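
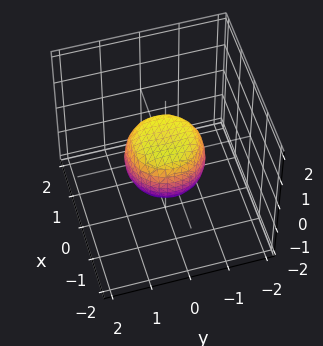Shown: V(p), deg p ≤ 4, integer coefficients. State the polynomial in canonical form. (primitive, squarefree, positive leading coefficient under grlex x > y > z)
2*x^4 + 4*x^2*y^2 + 2*y^4 - x^2 - y^2 + 2*z^2 - 1

First, degree: a generic line meets the surface in up to 4 points, so deg p = 4.
Then, symmetries: the surface is invariant under rotation about z: p = q(x² + y², z).
Then, observable constraints: a circular section at z = 0 has radius exactly 1; among the integer gridlines, it crosses the x-axis at x ∈ {-1, 1}; among the integer gridlines, it crosses the y-axis at y ∈ {-1, 1}.
Finally, together with the visible shape, these determine p as stated.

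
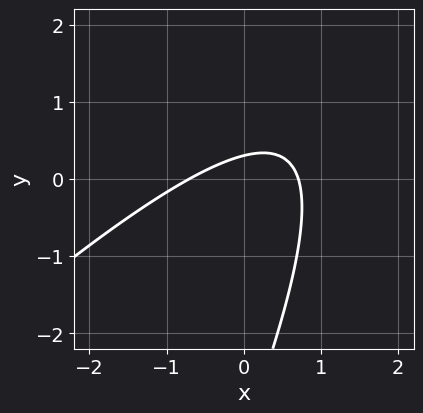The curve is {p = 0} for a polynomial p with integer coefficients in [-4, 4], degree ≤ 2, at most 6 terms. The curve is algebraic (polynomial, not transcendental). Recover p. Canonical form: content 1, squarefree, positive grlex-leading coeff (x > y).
2*x^2 - 3*x*y + y^2 + 3*y - 1

1. Degree: the shape is more complex than any degree-1 curve, so deg p = 2.
2. Solving for integer coefficients yields p as stated.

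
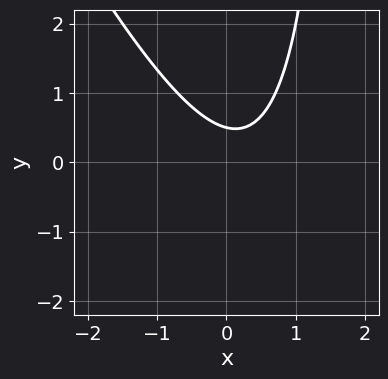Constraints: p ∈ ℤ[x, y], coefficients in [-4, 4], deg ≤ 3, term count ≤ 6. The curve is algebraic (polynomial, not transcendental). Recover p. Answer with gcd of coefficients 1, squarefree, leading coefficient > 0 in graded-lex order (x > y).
Degree: a generic line meets the curve in up to 2 points, so deg p = 2.
Reading off the gridlines: the curve avoids every integer x-axis point in the box.
Putting this together gives p.

2*x^2 + x*y - x - 2*y + 1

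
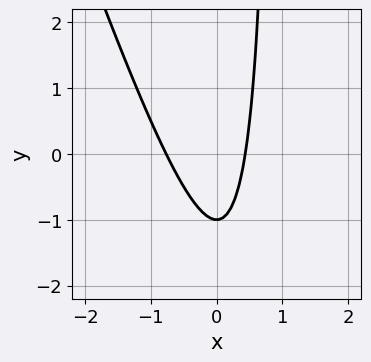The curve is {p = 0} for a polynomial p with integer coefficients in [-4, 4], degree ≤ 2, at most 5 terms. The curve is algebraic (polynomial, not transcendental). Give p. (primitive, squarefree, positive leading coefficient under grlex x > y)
3*x^2 + x*y + x - y - 1

First, the degree is 2 — the shape is more complex than any degree-1 curve.
Next, observable constraints: it crosses the y-axis at the gridline y = -1.
Finally, the integer polynomial consistent with all of this is the stated p.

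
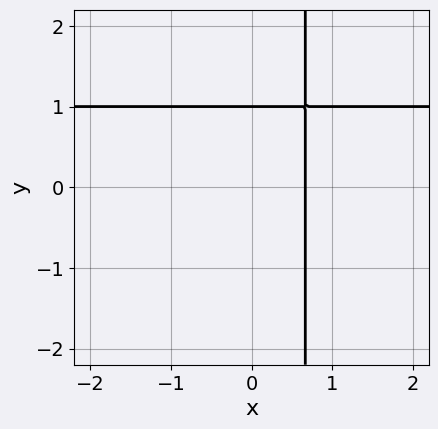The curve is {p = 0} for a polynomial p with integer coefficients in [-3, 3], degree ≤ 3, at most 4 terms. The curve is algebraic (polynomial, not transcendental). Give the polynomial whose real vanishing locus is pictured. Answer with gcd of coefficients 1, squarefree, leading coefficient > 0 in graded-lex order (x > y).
1. The degree is 2 — no degree-1 curve has this shape.
2. From the axis intercepts and sections: one y-axis crossing is at y = 1.
3. The integer polynomial consistent with all of this is the stated p.

3*x*y - 3*x - 2*y + 2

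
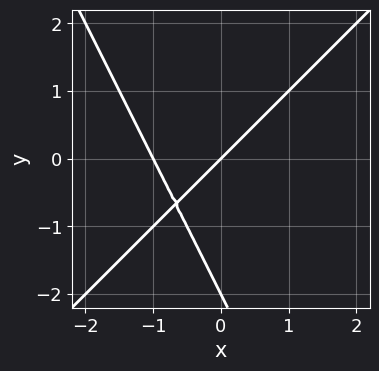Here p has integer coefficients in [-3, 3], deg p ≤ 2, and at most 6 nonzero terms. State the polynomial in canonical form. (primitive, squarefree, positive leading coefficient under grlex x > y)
1. The degree is 2 — a generic line meets the curve in up to 2 points.
2. From the visible intercepts: the y-axis gridline crossings are at y ∈ {-2, 0}; among the integer gridlines, it crosses the x-axis at x ∈ {-1, 0}.
3. These observations pin down the coefficients.

2*x^2 - x*y - y^2 + 2*x - 2*y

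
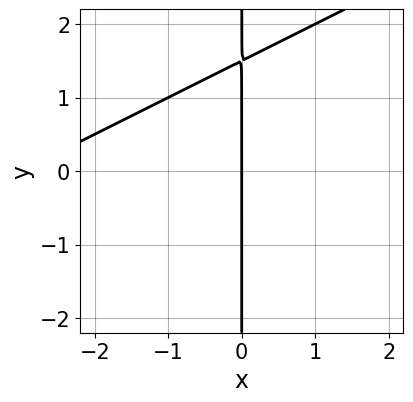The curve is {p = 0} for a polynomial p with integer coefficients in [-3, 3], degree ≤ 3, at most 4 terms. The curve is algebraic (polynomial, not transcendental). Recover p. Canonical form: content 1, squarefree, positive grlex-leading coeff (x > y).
x^2 - 2*x*y + 3*x

1. Degree: the shape is more complex than any degree-1 curve, so deg p = 2.
2. From the axis intercepts and sections: one x-axis crossing is at x = 0; the visible y-axis segment lies entirely on the curve.
3. The integer polynomial consistent with all of this is the stated p.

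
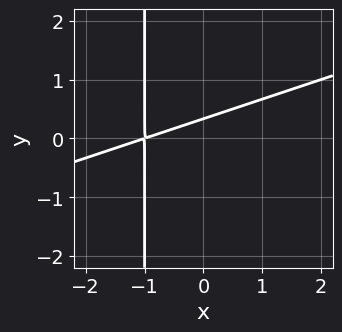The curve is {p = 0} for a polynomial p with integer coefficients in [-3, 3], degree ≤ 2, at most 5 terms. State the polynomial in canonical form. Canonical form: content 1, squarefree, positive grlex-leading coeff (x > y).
x^2 - 3*x*y + 2*x - 3*y + 1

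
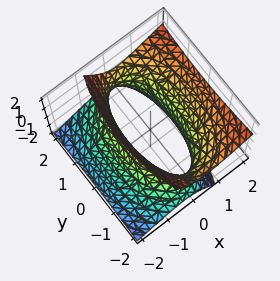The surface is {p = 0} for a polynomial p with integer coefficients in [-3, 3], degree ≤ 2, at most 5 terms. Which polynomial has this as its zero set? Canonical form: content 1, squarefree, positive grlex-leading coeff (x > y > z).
3*x^2 - 3*x*z + y^2 - 2*z^2 - 3

deg p = 2. The shape is more complex than any degree-1 surface.
Observable constraints: no z-intercept at any integer in the box; among the integer gridlines, it crosses the x-axis at x ∈ {-1, 1}.
Fitting integer coefficients to these (and the overall shape) gives p.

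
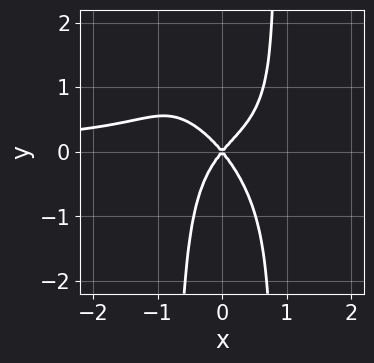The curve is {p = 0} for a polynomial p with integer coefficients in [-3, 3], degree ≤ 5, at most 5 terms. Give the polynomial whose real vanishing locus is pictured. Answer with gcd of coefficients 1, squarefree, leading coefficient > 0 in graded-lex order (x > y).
(a) The degree is 4 — the shape is more complex than any degree-3 curve.
(b) Reading off the gridlines: it crosses the x-axis at the gridline x = 0; one y-axis crossing is at y = 0.
(c) These observations pin down the coefficients.

3*x^3*y + 3*x^2*y^2 - 3*x^2*y + 3*x^2 - 2*y^2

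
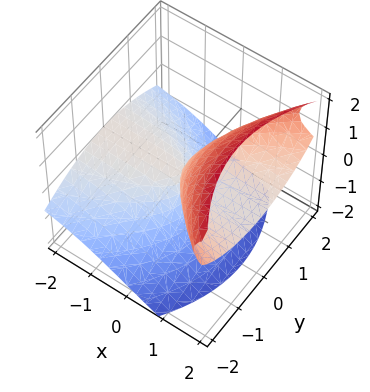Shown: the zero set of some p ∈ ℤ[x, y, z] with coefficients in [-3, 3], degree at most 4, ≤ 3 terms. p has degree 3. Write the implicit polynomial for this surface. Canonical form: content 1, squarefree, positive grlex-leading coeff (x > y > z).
(a) deg p = 3. The shape is more complex than any degree-2 surface.
(b) Checking where it meets the axes: it crosses the y-axis at the gridline y = 0; one z-axis crossing is at z = 0; the visible x-axis segment lies entirely on the surface.
(c) Fitting integer coefficients to these (and the overall shape) gives p.

z^3 - 3*x*z + y^2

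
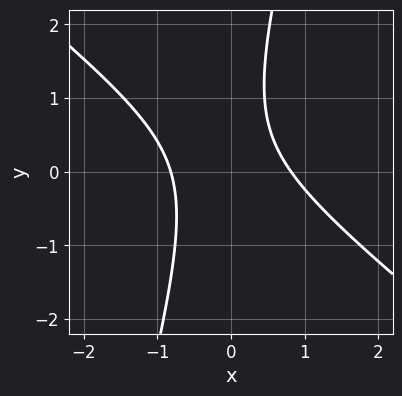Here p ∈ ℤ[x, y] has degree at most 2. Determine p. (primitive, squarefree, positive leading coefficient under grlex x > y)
3*x^2 + 3*x*y - y^2 + y - 2

(a) deg p = 2.
(b) Checking where it meets the axes: no y-intercept at any integer in the box.
(c) Matching integer coefficients to the picture gives p.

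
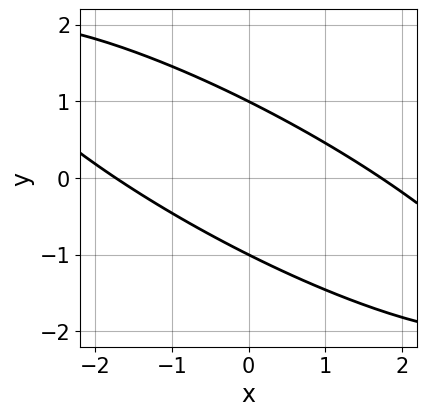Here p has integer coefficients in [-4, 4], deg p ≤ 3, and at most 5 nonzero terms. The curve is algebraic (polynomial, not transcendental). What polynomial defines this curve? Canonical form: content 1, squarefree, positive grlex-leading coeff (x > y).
x^2 + 3*x*y + 3*y^2 - 3

1. The degree is 2 — the shape is more complex than any degree-1 curve.
2. Checking where it meets the axes: the y-axis gridline crossings are at y ∈ {-1, 1}.
3. Matching integer coefficients to the picture gives p.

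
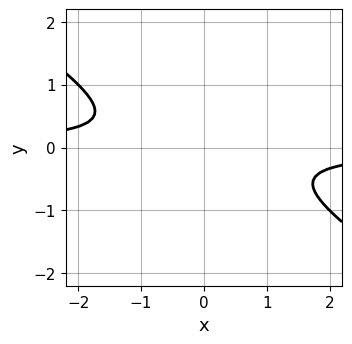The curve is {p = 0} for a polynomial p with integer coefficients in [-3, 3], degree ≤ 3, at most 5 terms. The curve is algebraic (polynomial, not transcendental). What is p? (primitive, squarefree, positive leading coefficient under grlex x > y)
1. Degree: a generic line meets the curve in up to 2 points, so deg p = 2.
2. Reading off the gridlines: no y-intercept at any integer in the box; no x-intercept at any integer in the box.
3. These observations pin down the coefficients.

2*x*y + 3*y^2 + 1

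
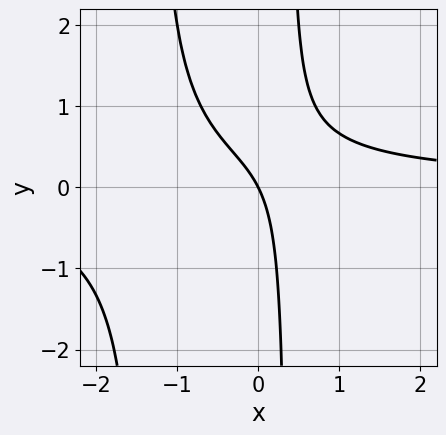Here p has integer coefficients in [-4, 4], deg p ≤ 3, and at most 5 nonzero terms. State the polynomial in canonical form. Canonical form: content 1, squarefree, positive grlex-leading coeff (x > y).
First, degree: the shape is more complex than any degree-2 curve, so deg p = 3.
Next, from the axis intercepts and sections: it meets the x-axis at x = 0 (among the integer gridlines); it crosses the y-axis at the gridline y = 0.
Finally, the integer polynomial consistent with all of this is the stated p.

2*x^2*y + 2*x*y - 2*x - y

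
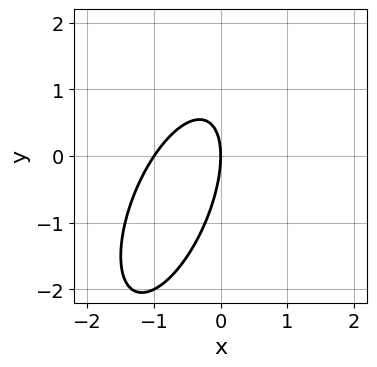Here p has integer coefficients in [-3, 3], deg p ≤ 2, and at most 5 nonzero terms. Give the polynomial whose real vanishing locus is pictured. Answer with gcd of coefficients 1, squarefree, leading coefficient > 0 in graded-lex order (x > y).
(a) deg p = 2.
(b) Against the integer gridlines: the x-axis gridline crossings are at x ∈ {-1, 0}; it meets the y-axis at y = 0 (among the integer gridlines).
(c) Matching integer coefficients to the picture gives p.

3*x^2 - 2*x*y + y^2 + 3*x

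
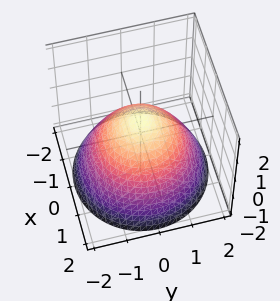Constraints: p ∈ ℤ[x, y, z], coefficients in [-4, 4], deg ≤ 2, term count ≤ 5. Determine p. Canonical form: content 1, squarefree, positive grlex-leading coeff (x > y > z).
2*x^2 + 2*y^2 + 3*z - 2

First, deg p = 2.
Next, by symmetry, the surface is invariant under rotation about z: p = q(x² + y², z).
Next, from the axis intercepts and sections: a circular section at z = -1 has radius between 1 and 2; the y-axis gridline crossings are at y ∈ {-1, 1}.
Finally, assembling these constraints gives the stated polynomial.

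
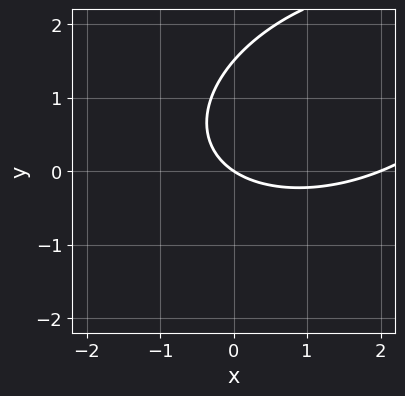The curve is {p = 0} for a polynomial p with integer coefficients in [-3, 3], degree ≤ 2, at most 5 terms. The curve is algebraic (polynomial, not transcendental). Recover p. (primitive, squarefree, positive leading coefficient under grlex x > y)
The degree is 2 — the shape is more complex than any degree-1 curve.
Against the integer gridlines: one y-axis crossing is at y = 0; the x-axis gridline crossings are at x ∈ {0, 2}.
These observations pin down the coefficients.

x^2 - x*y + 2*y^2 - 2*x - 3*y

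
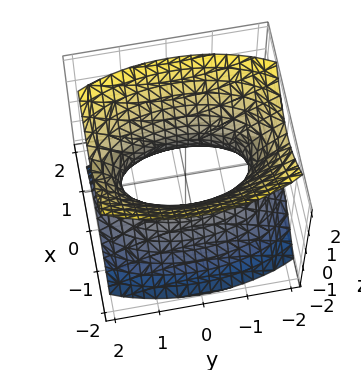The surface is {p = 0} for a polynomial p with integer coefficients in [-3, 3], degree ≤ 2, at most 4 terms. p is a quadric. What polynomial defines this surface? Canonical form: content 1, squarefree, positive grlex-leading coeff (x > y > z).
3*x^2 + y^2 - 2*z^2 - 2

(a) The degree is 2 — one connected sheet with a waist; a quadric.
(b) Symmetries: the y ↦ −y reflection is a symmetry, so y appears only in even powers; the x ↦ −x reflection is a symmetry, so x appears only in even powers; mirror symmetry z ↦ −z ⇒ only even powers of z.
(c) From the visible intercepts: no z-intercept at any integer in the box.
(d) These observations pin down the coefficients.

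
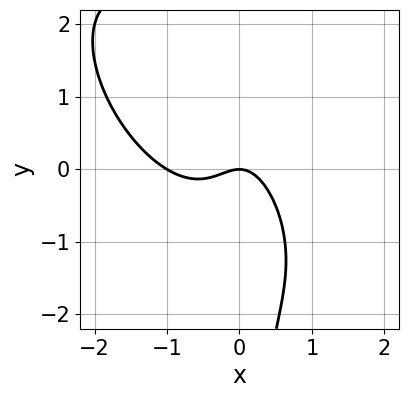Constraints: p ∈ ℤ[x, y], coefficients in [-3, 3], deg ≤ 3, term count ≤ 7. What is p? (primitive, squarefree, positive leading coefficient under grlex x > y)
First, deg p = 3. No degree-2 curve has this shape.
Next, from the visible intercepts: one y-axis crossing is at y = 0; the x-axis gridline crossings are at x ∈ {-1, 0}.
Finally, putting this together gives p.

3*x^3 + 3*x^2*y + 2*x*y^2 + 3*x^2 + 2*y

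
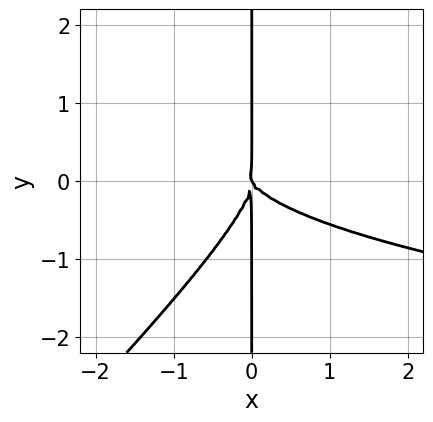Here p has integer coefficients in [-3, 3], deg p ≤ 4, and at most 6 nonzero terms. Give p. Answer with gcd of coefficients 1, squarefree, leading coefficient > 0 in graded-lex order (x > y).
(a) deg p = 4. The shape is more complex than any degree-3 curve.
(b) From the axis intercepts and sections: one x-axis crossing is at x = 0; the visible y-axis segment lies entirely on the curve.
(c) Together with the visible shape, these determine p as stated.

3*x^2*y^2 - 3*x*y^3 - 2*x^3 - x^2*y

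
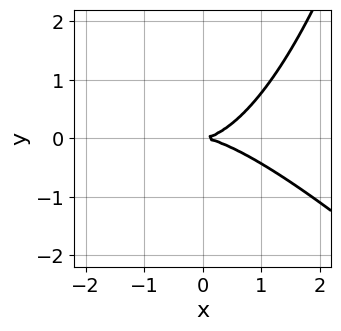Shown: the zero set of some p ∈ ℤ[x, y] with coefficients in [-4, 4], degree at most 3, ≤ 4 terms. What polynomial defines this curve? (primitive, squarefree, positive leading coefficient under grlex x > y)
x^3 + x^2*y - 3*y^2

The degree is 3 — the shape is more complex than any degree-2 curve.
Reading off the gridlines: it crosses the x-axis at the gridline x = 0; one y-axis crossing is at y = 0.
Assembling these constraints gives the stated polynomial.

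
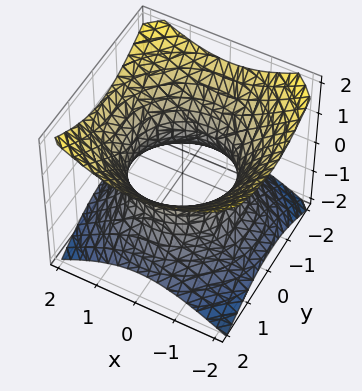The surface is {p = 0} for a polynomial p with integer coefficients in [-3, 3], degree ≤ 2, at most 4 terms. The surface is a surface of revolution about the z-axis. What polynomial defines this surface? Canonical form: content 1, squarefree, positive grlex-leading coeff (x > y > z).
2*x^2 + 2*y^2 - 3*z^2 - 3

Degree: a generic line meets the surface in up to 2 points, so deg p = 2.
Symmetries: rotational symmetry about the z-axis ⇒ p depends on x, y only through x² + y².
Reading off the gridlines: no z-intercept at any integer in the box; a circular section at z = 0 has radius between 1 and 2.
These observations pin down the coefficients.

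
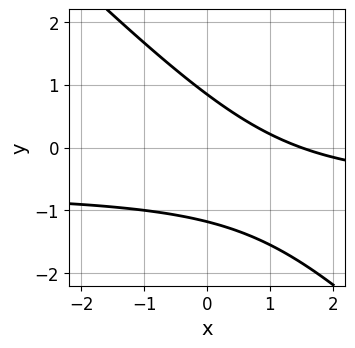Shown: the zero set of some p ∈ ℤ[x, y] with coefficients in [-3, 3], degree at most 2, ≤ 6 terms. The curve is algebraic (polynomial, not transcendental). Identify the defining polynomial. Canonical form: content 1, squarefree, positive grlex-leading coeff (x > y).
First, degree: a generic line meets the curve in up to 2 points, so deg p = 2.
Finally, matching integer coefficients to the picture gives p.

3*x*y + 3*y^2 + 2*x + y - 3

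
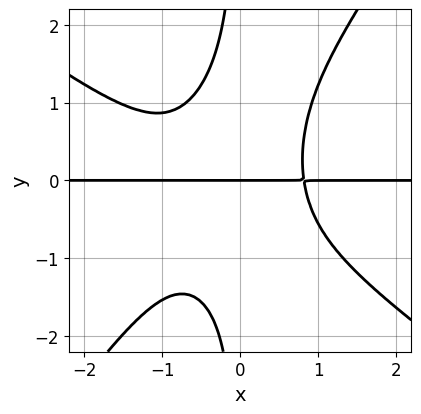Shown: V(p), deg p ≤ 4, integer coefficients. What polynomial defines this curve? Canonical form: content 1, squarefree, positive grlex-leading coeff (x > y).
3*x^3*y + 2*x^2*y^2 - 3*x*y^3 + 2*x^2*y - 3*y

(a) The degree is 4 — a generic line meets the curve in up to 4 points.
(b) From the axis intercepts and sections: it crosses the y-axis at the gridline y = 0; the visible x-axis segment lies entirely on the curve.
(c) These observations pin down the coefficients.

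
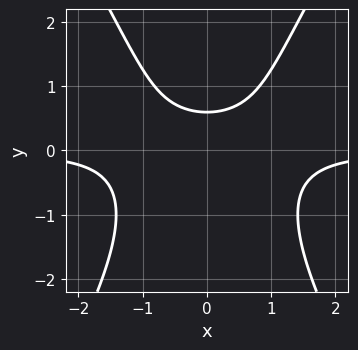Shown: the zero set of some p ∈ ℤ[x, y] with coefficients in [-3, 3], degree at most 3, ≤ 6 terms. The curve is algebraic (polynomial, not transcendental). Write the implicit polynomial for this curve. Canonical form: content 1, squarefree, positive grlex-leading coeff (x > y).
3*x^2*y - y^3 - 3*y + 2

The degree is 3 — a generic line meets the curve in up to 3 points.
Symmetries: the x ↦ −x reflection is a symmetry, so x appears only in even powers.
Against the integer gridlines: no x-intercept at any integer in the box.
Solving for integer coefficients yields p as stated.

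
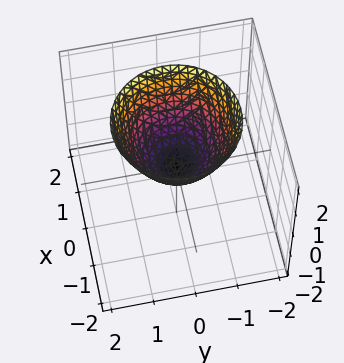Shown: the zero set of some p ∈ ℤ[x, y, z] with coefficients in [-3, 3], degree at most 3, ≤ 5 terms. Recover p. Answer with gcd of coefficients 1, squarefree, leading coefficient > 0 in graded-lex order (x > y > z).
x^2 + y^2 - z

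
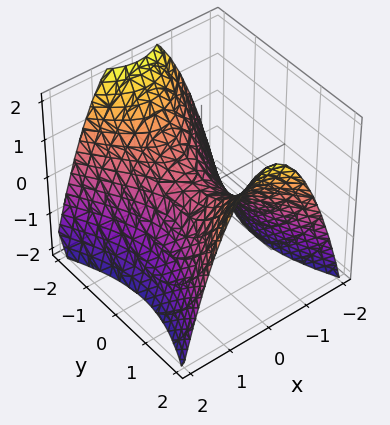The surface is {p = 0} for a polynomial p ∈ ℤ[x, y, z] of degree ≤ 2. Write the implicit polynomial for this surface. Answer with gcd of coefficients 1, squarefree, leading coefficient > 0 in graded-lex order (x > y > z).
2*x^2 - y^2 + 2*z

First, degree: a saddle surface; a quadric, so deg p = 2.
Then, symmetries: it's symmetric under y → −y, forcing even powers of y; it's symmetric under x → −x, forcing even powers of x.
Then, checking where it meets the axes: it meets the z-axis at z = 0 (among the integer gridlines); it crosses the y-axis at the gridline y = 0.
Finally, fitting integer coefficients to these (and the overall shape) gives p.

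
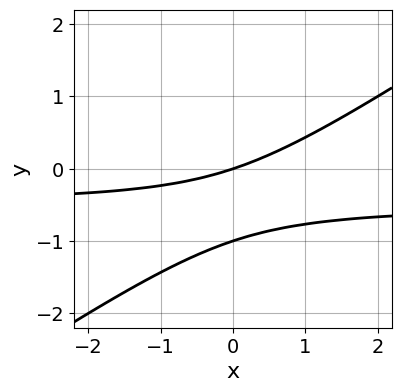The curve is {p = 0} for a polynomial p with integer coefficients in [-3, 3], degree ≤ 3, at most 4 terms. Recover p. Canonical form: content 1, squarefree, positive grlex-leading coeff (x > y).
2*x*y - 3*y^2 + x - 3*y

First, deg p = 2.
Then, against the integer gridlines: the y-axis gridline crossings are at y ∈ {-1, 0}; one x-axis crossing is at x = 0.
Finally, fitting integer coefficients to these (and the overall shape) gives p.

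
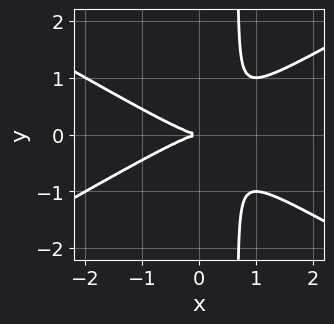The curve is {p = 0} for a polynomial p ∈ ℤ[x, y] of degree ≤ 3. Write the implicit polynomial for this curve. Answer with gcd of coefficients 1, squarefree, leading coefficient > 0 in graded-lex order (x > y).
The degree is 3 — no degree-2 curve has this shape.
Symmetries: the y ↦ −y reflection is a symmetry, so y appears only in even powers.
Checking where it meets the axes: it crosses the y-axis at the gridline y = 0; it crosses the x-axis at the gridline x = 0.
Assembling these constraints gives the stated polynomial.

x^3 - 3*x*y^2 + 2*y^2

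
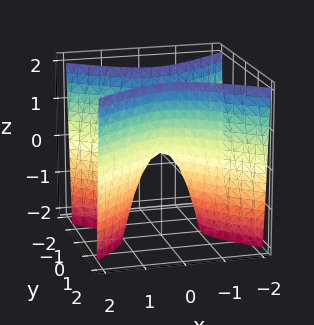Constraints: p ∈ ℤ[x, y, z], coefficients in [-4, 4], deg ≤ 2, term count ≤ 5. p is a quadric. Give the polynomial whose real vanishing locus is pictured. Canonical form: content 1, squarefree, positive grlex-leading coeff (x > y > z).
First, degree: a saddle surface; a quadric, so deg p = 2.
Next, symmetries: mirror symmetry x ↦ −x ⇒ only even powers of x; it's symmetric under y → −y, forcing even powers of y.
Next, observable constraints: one z-axis crossing is at z = 0; one y-axis crossing is at y = 0; one x-axis crossing is at x = 0.
Finally, together with the visible shape, these determine p as stated.

2*x^2 - 3*y^2 + z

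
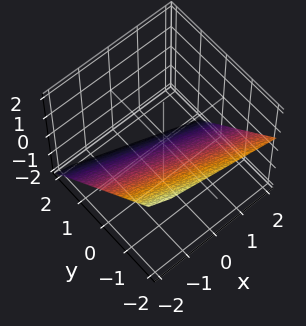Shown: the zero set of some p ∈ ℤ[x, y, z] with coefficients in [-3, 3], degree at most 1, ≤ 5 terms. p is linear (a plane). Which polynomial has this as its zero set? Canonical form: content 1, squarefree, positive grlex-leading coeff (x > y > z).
1. deg p = 1. Every cross-section is a straight line — this is a plane.
2. Against the integer gridlines: it crosses the x-axis at the gridline x = -2.
3. Matching integer coefficients to the picture gives p.

x + 3*y + 3*z + 2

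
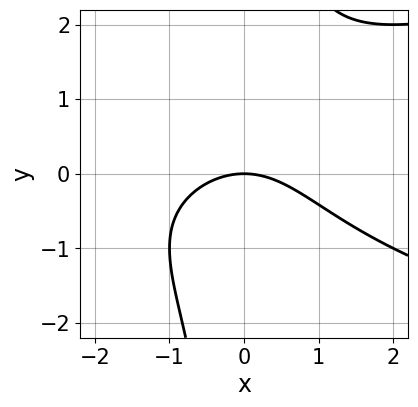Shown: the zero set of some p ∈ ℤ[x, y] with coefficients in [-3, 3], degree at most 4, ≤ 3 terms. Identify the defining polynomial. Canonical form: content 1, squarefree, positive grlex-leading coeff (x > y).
x*y^2 - x^2 - 2*y

deg p = 3.
From the axis intercepts and sections: it crosses the x-axis at the gridline x = 0; it meets the y-axis at y = 0 (among the integer gridlines).
The integer polynomial consistent with all of this is the stated p.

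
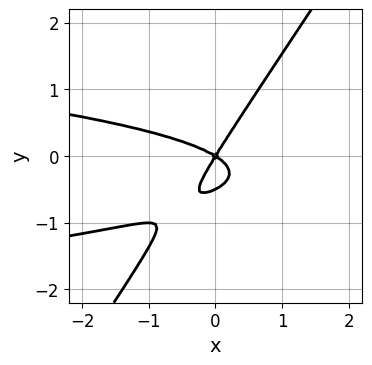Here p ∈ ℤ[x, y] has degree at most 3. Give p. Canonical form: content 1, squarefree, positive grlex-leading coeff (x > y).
(a) Degree: a generic line meets the curve in up to 3 points, so deg p = 3.
(b) Observable constraints: it crosses the y-axis at the gridline y = 0; one x-axis crossing is at x = 0.
(c) These observations pin down the coefficients.

3*x*y^2 - 2*y^3 + x^2 + x*y - y^2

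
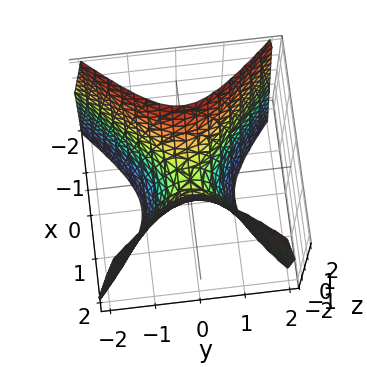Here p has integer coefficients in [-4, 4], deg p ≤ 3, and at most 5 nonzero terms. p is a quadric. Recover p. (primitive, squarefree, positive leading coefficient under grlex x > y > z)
2*x^2 - 2*y^2 - z

(a) Degree: a saddle surface; a quadric, so deg p = 2.
(b) Symmetries: the x ↦ −x reflection is a symmetry, so x appears only in even powers; it's symmetric under y → −y, forcing even powers of y.
(c) Reading off the gridlines: one x-axis crossing is at x = 0; it crosses the y-axis at the gridline y = 0; one z-axis crossing is at z = 0.
(d) Solving for integer coefficients yields p as stated.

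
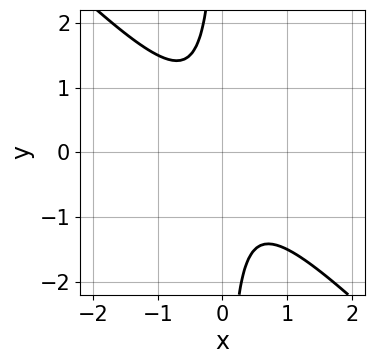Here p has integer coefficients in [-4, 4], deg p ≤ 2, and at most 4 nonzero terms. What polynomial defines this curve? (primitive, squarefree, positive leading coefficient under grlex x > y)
Degree: a generic line meets the curve in up to 2 points, so deg p = 2.
Against the integer gridlines: it misses every integer gridline on the x-axis; no y-intercept at any integer in the box.
Assembling these constraints gives the stated polynomial.

2*x^2 + 2*x*y + 1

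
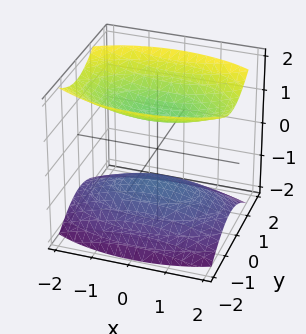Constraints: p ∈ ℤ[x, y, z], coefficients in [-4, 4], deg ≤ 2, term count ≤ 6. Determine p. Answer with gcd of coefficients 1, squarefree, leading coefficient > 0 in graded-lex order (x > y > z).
I count 2 distinct pieces. They look like related sheets of one shape, so recover p as a whole.
deg p = 2. Two sheets facing apart; a quadric.
Symmetries: it's symmetric under y → −y, forcing even powers of y; the z ↦ −z reflection is a symmetry, so z appears only in even powers; the x ↦ −x reflection is a symmetry, so x appears only in even powers.
Reading off the gridlines: among the integer gridlines, it crosses the z-axis at z ∈ {-1, 1}; the surface avoids every integer y-axis point in the box; the surface avoids every integer x-axis point in the box.
Together with the visible shape, these determine p as stated.

x^2 + 3*y^2 - 3*z^2 + 3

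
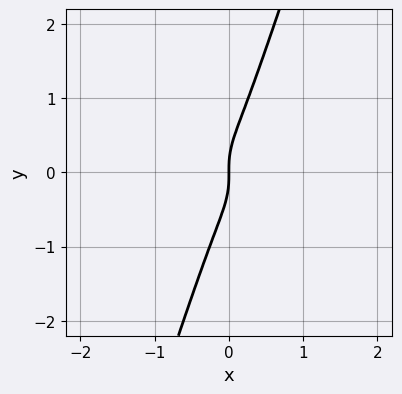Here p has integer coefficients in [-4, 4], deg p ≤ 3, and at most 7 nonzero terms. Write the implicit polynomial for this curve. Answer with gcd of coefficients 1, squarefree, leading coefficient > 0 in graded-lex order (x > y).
The degree is 3 — the shape is more complex than any degree-2 curve.
Checking where it meets the axes: it crosses the x-axis at the gridline x = 0; it meets the y-axis at y = 0 (among the integer gridlines).
These observations pin down the coefficients.

x^3 + 3*x^2*y + 2*x*y^2 - y^3 + x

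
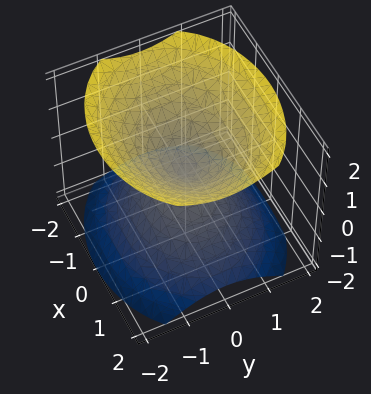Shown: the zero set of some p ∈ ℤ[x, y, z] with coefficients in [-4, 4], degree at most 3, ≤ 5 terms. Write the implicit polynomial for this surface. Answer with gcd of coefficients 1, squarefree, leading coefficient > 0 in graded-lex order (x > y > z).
2*x^2 + 3*y^2 - 3*z^2

I count 2 distinct pieces. Treating them together as one polynomial.
Degree: a double cone through the origin; a quadric, so deg p = 2.
Symmetries: it's symmetric under y → −y, forcing even powers of y; the z ↦ −z reflection is a symmetry, so z appears only in even powers; mirror symmetry x ↦ −x ⇒ only even powers of x.
From the visible intercepts: one z-axis crossing is at z = 0; it meets the x-axis at x = 0 (among the integer gridlines); it meets the y-axis at y = 0 (among the integer gridlines).
Fitting integer coefficients to these (and the overall shape) gives p.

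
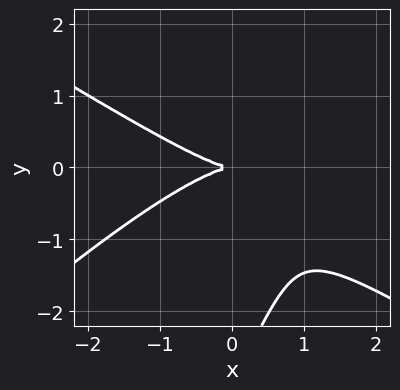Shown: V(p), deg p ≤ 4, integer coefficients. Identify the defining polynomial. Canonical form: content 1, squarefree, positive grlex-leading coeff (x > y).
x^3 - 2*x*y^2 + y^3 + 3*y^2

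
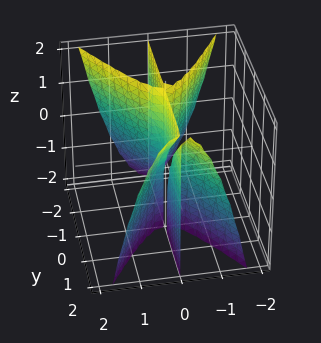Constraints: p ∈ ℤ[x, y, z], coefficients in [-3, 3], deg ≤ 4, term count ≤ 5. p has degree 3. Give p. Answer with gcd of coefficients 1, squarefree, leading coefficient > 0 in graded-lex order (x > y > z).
First, the picture has 3 separate pieces. Treating them together as one polynomial.
Then, deg p = 3. The shape is more complex than any degree-2 surface.
Next, from the axis intercepts and sections: it meets the x-axis at x = 0 (among the integer gridlines); the visible y-axis segment lies entirely on the surface; the visible z-axis segment lies entirely on the surface.
Finally, together with the visible shape, these determine p as stated.

3*x^3 - x*y^2 + x*y*z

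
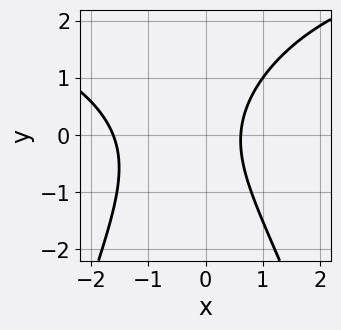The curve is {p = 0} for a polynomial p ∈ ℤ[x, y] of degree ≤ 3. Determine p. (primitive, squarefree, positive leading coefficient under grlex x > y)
1. deg p = 3. No degree-2 curve has this shape.
2. Against the integer gridlines: the curve avoids every integer y-axis point in the box.
3. The integer polynomial consistent with all of this is the stated p.

x^2*y - 3*x^2 + 2*y^2 - 3*x + 3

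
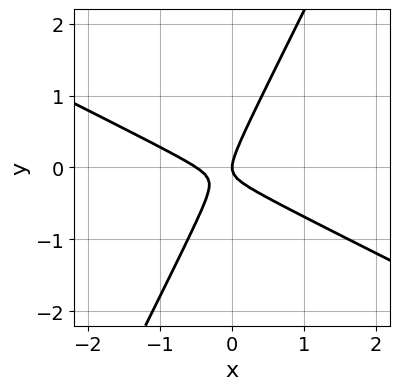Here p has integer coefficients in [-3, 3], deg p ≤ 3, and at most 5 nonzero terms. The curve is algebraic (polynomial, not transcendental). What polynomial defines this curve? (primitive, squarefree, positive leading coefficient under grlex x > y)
deg p = 2.
Against the integer gridlines: it crosses the x-axis at the gridline x = 0; it crosses the y-axis at the gridline y = 0.
Matching integer coefficients to the picture gives p.

2*x^2 + 3*x*y - 2*y^2 + x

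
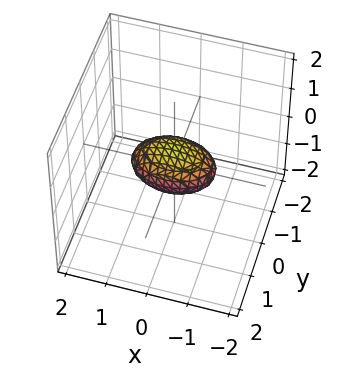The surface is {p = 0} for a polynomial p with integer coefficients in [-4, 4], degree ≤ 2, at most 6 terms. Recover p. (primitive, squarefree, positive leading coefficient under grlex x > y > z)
x^2 + 2*y^2 + 3*z^2 - 1

deg p = 2.
Symmetries: mirror symmetry y ↦ −y ⇒ only even powers of y; mirror symmetry z ↦ −z ⇒ only even powers of z; the x ↦ −x reflection is a symmetry, so x appears only in even powers.
Checking where it meets the axes: the x-axis gridline crossings are at x ∈ {-1, 1}.
The integer polynomial consistent with all of this is the stated p.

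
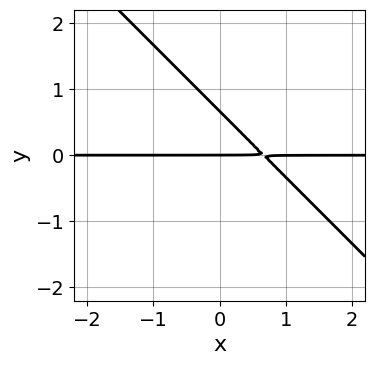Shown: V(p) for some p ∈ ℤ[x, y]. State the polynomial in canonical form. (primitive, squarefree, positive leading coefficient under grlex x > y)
The degree is 2 — no degree-1 curve has this shape.
Checking where it meets the axes: the visible x-axis segment lies entirely on the curve; it meets the y-axis at y = 0 (among the integer gridlines).
The integer polynomial consistent with all of this is the stated p.

3*x*y + 3*y^2 - 2*y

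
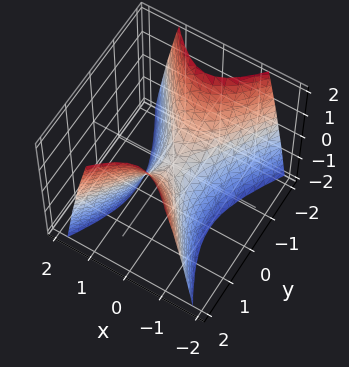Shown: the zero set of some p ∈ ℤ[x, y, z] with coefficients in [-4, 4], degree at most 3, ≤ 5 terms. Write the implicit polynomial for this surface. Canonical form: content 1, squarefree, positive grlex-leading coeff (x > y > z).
(a) Degree: a saddle surface; a quadric, so deg p = 2.
(b) Symmetries: the y ↦ −y reflection is a symmetry, so y appears only in even powers; it's symmetric under x → −x, forcing even powers of x.
(c) Observable constraints: it meets the x-axis at x = 0 (among the integer gridlines); it meets the z-axis at z = 0 (among the integer gridlines); it meets the y-axis at y = 0 (among the integer gridlines).
(d) Together with the visible shape, these determine p as stated.

2*x^2 - y^2 + z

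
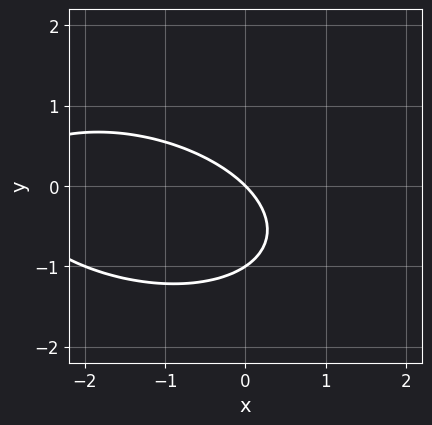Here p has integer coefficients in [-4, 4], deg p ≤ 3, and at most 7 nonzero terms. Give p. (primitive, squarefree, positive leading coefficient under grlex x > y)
x^2 + x*y + 3*y^2 + 3*x + 3*y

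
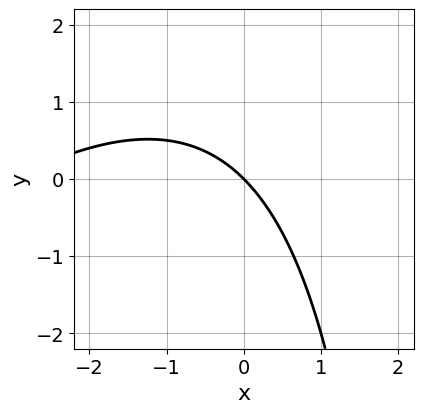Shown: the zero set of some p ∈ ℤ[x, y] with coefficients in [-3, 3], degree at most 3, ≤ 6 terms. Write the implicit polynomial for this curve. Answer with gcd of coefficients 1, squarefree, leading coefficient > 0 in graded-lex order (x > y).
x^2 - x*y + 3*x + 3*y

First, degree: a generic line meets the curve in up to 2 points, so deg p = 2.
Next, observable constraints: one x-axis crossing is at x = 0; it meets the y-axis at y = 0 (among the integer gridlines).
Finally, assembling these constraints gives the stated polynomial.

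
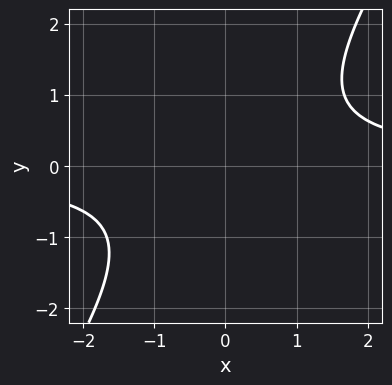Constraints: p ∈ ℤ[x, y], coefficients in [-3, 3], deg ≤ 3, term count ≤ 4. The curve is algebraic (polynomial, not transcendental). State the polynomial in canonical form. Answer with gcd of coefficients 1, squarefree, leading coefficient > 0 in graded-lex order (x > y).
The degree is 2 — no degree-1 curve has this shape.
Against the integer gridlines: the curve avoids every integer y-axis point in the box; it misses every integer gridline on the x-axis.
Together with the visible shape, these determine p as stated.

3*x*y - 2*y^2 - 3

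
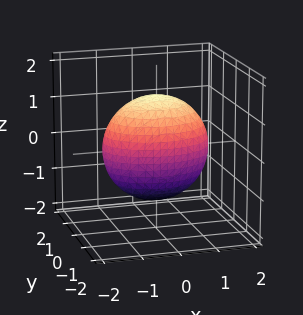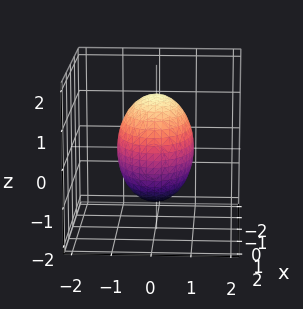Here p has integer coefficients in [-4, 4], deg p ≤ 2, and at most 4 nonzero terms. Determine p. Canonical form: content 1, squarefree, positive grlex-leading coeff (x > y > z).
deg p = 2.
Symmetries: mirror symmetry x ↦ −x ⇒ only even powers of x; it's symmetric under y → −y, forcing even powers of y; it's symmetric under z → −z, forcing even powers of z.
From the visible intercepts: the y-axis gridline crossings are at y ∈ {-1, 1}.
The integer polynomial consistent with all of this is the stated p.

x^2 + 2*y^2 + z^2 - 2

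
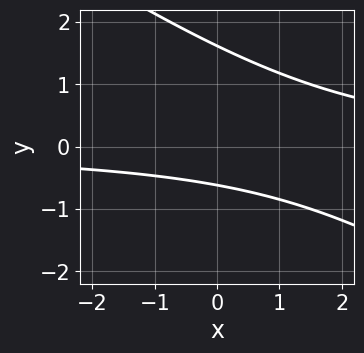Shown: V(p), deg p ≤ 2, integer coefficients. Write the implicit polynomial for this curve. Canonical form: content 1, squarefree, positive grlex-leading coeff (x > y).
2*x*y + 3*y^2 - 3*y - 3

1. deg p = 2. No degree-1 curve has this shape.
2. Observable constraints: the curve avoids every integer x-axis point in the box.
3. Fitting integer coefficients to these (and the overall shape) gives p.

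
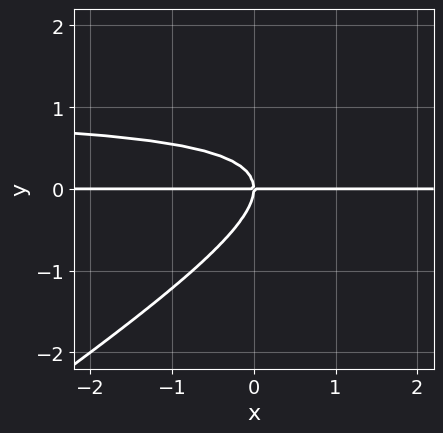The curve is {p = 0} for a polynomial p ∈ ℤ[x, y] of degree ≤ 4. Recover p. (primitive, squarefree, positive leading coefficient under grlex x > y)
First, degree: no degree-2 curve has this shape, so deg p = 3.
Next, from the axis intercepts and sections: every point of the x-axis in the box is on the curve; it crosses the y-axis at the gridline y = 0.
Finally, fitting integer coefficients to these (and the overall shape) gives p.

2*x*y^2 - 3*y^3 - 2*x*y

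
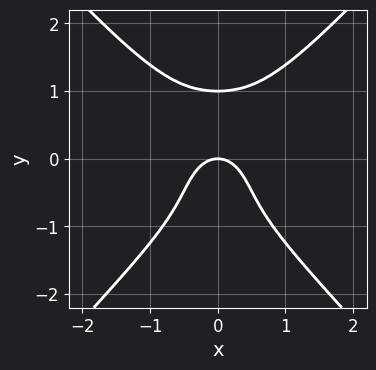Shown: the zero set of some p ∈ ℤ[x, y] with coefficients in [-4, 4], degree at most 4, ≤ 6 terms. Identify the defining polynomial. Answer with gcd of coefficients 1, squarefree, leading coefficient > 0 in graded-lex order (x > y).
3*x^4 - 2*y^4 - x^2*y + 3*x^2 + 2*y

deg p = 4.
Symmetries: it's symmetric under x → −x, forcing even powers of x.
From the axis intercepts and sections: the y-axis gridline crossings are at y ∈ {0, 1}; it meets the x-axis at x = 0 (among the integer gridlines).
Putting this together gives p.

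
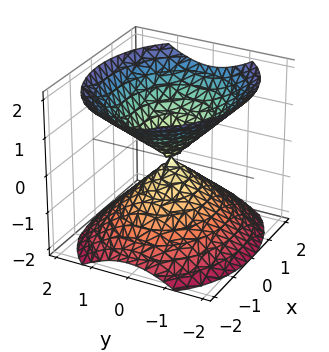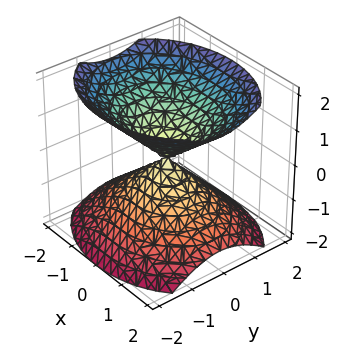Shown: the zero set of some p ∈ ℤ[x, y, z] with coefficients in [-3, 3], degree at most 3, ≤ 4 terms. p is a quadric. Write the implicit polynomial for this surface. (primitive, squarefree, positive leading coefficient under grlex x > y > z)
2*x^2 + 3*y^2 - 3*z^2

I count 2 distinct pieces. Treating them together as one polynomial.
Degree: two nappes meeting at a single point; a quadric, so deg p = 2.
Symmetries: it's symmetric under z → −z, forcing even powers of z; mirror symmetry y ↦ −y ⇒ only even powers of y; the x ↦ −x reflection is a symmetry, so x appears only in even powers.
Observable constraints: it meets the x-axis at x = 0 (among the integer gridlines); one z-axis crossing is at z = 0; one y-axis crossing is at y = 0.
Together with the visible shape, these determine p as stated.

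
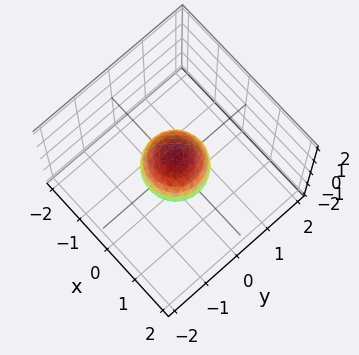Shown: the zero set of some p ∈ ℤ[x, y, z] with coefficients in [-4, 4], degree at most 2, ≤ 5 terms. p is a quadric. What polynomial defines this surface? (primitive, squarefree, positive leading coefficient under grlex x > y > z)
3*x^2 + 3*y^2 + 2*z^2 - 2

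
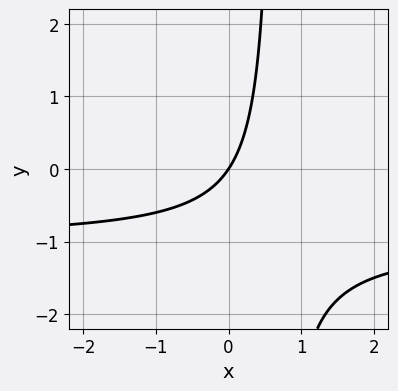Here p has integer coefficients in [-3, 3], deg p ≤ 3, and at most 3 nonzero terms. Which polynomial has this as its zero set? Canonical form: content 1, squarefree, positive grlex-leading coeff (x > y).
3*x*y + 3*x - 2*y

deg p = 2.
From the axis intercepts and sections: it meets the x-axis at x = 0 (among the integer gridlines); it meets the y-axis at y = 0 (among the integer gridlines).
Fitting integer coefficients to these (and the overall shape) gives p.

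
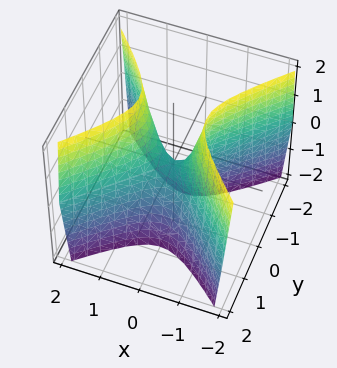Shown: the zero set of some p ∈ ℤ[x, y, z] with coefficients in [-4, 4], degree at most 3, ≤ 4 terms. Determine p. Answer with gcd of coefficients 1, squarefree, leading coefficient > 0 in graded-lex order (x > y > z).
(a) Degree: a saddle surface; a quadric, so deg p = 2.
(b) Symmetries: it's symmetric under x → −x, forcing even powers of x; mirror symmetry y ↦ −y ⇒ only even powers of y.
(c) From the axis intercepts and sections: it crosses the y-axis at the gridline y = 0; one z-axis crossing is at z = 0; it meets the x-axis at x = 0 (among the integer gridlines).
(d) These observations pin down the coefficients.

3*x^2 - 3*y^2 - z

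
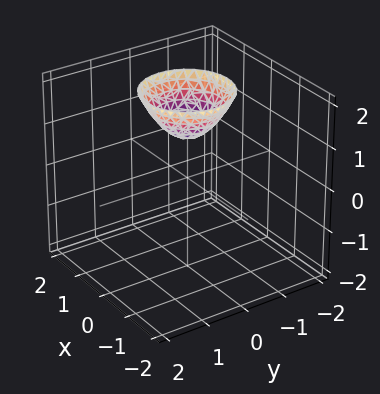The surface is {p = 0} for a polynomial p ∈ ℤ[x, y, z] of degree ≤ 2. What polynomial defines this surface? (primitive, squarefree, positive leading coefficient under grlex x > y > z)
x^2 + y^2 - z + 1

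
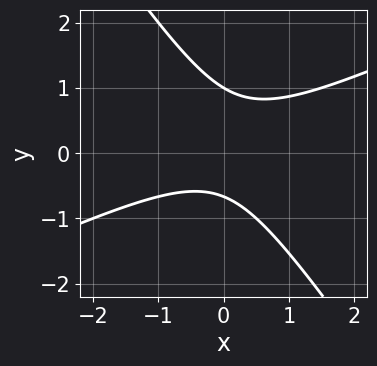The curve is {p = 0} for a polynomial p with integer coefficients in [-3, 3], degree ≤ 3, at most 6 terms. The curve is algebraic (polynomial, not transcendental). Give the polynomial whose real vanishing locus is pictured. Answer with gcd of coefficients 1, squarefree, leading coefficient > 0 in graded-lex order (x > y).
Degree: a generic line meets the curve in up to 2 points, so deg p = 2.
Checking where it meets the axes: no x-intercept at any integer in the box; it crosses the y-axis at the gridline y = 1.
Solving for integer coefficients yields p as stated.

2*x^2 - 3*x*y - 3*y^2 + y + 2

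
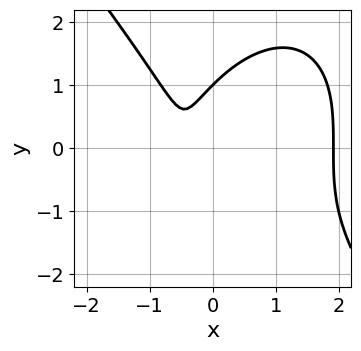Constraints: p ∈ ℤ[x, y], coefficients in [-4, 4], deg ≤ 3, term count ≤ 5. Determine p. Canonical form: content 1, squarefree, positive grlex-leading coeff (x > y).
2*x^3 + y^3 - 2*x^2 - 3*x - 1

(a) Degree: no degree-2 curve has this shape, so deg p = 3.
(b) Against the integer gridlines: one y-axis crossing is at y = 1.
(c) Together with the visible shape, these determine p as stated.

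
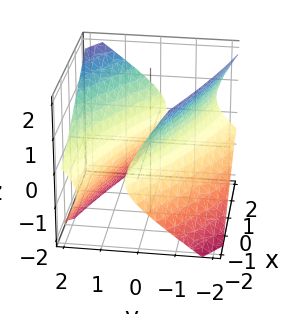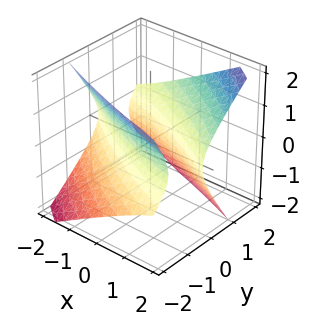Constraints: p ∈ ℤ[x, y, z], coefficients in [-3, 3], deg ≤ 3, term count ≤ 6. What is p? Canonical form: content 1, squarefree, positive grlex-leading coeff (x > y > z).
x^2 + 3*x*y + 3*y^2 - 2*y*z - 3*z^2 - 3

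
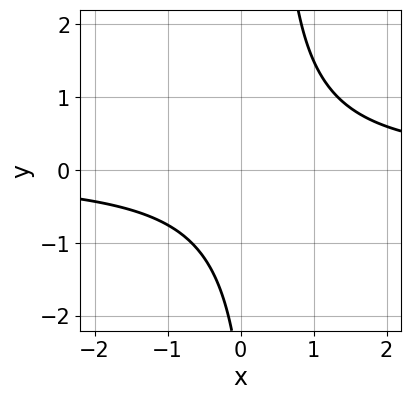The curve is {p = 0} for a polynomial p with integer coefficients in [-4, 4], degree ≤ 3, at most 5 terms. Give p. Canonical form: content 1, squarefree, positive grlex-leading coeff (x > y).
3*x*y - y - 3

First, the degree is 2 — no degree-1 curve has this shape.
Then, from the visible intercepts: no y-intercept at any integer in the box; it misses every integer gridline on the x-axis.
Finally, matching integer coefficients to the picture gives p.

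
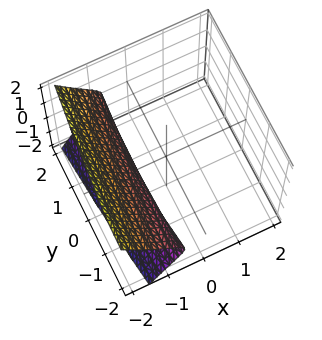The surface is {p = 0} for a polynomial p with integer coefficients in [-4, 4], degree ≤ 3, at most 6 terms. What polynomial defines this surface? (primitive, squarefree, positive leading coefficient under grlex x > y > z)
(a) The degree is 3 — the shape is more complex than any degree-2 surface.
(b) From the axis intercepts and sections: no y-intercept at any integer in the box; no z-intercept at any integer in the box.
(c) Putting this together gives p.

2*x^3 - x*z - y*z + 3*z^2 + 1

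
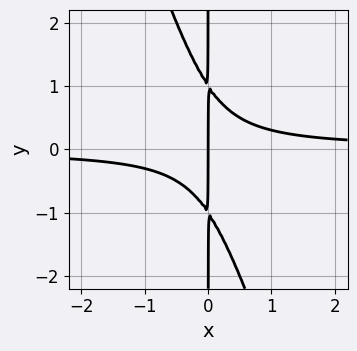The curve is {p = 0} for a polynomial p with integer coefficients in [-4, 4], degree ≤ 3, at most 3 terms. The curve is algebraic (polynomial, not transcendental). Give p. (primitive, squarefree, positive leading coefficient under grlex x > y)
First, deg p = 3. The shape is more complex than any degree-2 curve.
Next, against the integer gridlines: it crosses the x-axis at the gridline x = 0; every point of the y-axis in the box is on the curve.
Finally, putting this together gives p.

3*x^2*y + x*y^2 - x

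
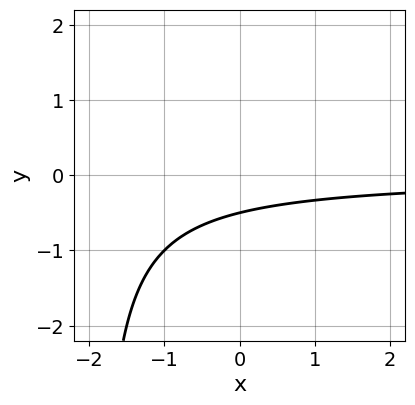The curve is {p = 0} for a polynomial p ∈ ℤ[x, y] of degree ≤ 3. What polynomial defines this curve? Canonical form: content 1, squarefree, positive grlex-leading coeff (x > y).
First, degree: the shape is more complex than any degree-1 curve, so deg p = 2.
Next, reading off the gridlines: no x-intercept at any integer in the box.
Finally, solving for integer coefficients yields p as stated.

x*y + 2*y + 1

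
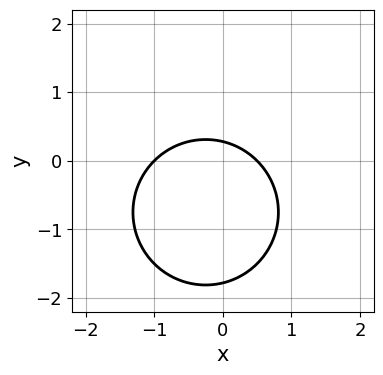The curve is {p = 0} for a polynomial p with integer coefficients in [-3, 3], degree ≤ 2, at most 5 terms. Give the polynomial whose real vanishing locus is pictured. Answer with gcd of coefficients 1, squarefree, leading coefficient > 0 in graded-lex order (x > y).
2*x^2 + 2*y^2 + x + 3*y - 1

The degree is 2 — no degree-1 curve has this shape.
Reading off the gridlines: it crosses the x-axis at the gridline x = -1.
These observations pin down the coefficients.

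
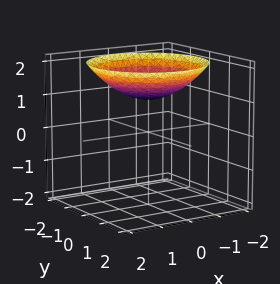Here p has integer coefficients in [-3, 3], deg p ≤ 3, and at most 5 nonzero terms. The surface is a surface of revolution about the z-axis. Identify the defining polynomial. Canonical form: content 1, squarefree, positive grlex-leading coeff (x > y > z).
x^2 + y^2 - 3*z + 3

First, the degree is 2 — the shape is more complex than any degree-1 surface.
Next, symmetries: rotational symmetry about the z-axis ⇒ p depends on x, y only through x² + y².
Next, checking where it meets the axes: no x-intercept at any integer in the box; the surface avoids every integer y-axis point in the box.
Finally, putting this together gives p. Check: (0, 0, 1) on the z-axis lies on the surface, and p(0, 0, 1) = 0. ✓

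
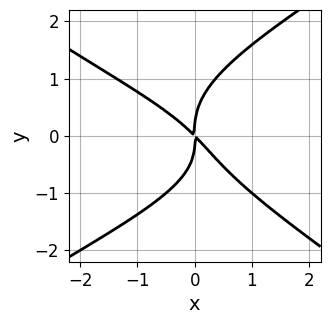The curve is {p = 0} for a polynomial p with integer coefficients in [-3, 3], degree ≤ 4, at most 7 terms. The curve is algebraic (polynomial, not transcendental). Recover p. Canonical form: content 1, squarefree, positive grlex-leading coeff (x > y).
x^2*y^2 - 2*y^4 + x*y^2 + 3*x^2 + 3*x*y

First, deg p = 4. The shape is more complex than any degree-3 curve.
Then, from the visible intercepts: it meets the x-axis at x = 0 (among the integer gridlines); it meets the y-axis at y = 0 (among the integer gridlines).
Finally, the integer polynomial consistent with all of this is the stated p.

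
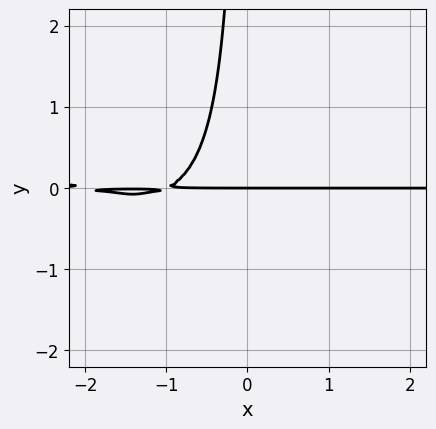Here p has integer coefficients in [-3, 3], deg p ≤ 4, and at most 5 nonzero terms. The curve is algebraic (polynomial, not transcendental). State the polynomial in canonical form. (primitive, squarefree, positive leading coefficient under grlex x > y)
(a) The degree is 3 — no degree-2 curve has this shape.
(b) From the visible intercepts: the visible x-axis segment lies entirely on the curve; it crosses the y-axis at the gridline y = 0.
(c) Fitting integer coefficients to these (and the overall shape) gives p.

x^2*y + 2*x*y^2 + 3*x*y + 2*y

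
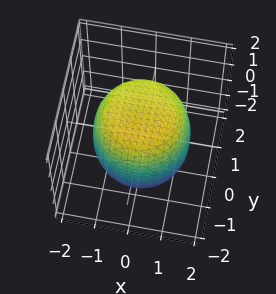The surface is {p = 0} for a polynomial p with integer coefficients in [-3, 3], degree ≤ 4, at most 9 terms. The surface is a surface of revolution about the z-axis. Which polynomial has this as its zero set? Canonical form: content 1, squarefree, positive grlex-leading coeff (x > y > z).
Degree: no degree-3 surface has this shape, so deg p = 4.
Symmetry: the z-axis is an axis of rotation, so x and y enter only as x² + y².
Observable constraints: a circular section at z = -1 has radius between 1 and 2.
Solving for integer coefficients yields p as stated.

x^4 + 2*x^2*y^2 + y^4 - x^2 - y^2 + z^2 - 2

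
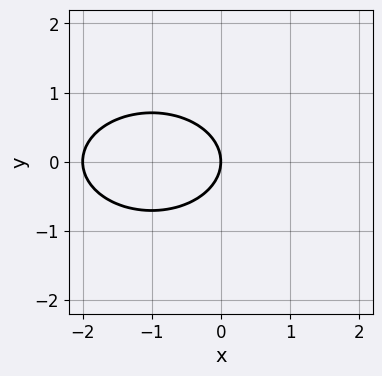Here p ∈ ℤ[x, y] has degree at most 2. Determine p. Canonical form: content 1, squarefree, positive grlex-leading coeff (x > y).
x^2 + 2*y^2 + 2*x

1. deg p = 2. No degree-1 curve has this shape.
2. Symmetries: the y ↦ −y reflection is a symmetry, so y appears only in even powers.
3. Reading off the gridlines: it meets the y-axis at y = 0 (among the integer gridlines); among the integer gridlines, it crosses the x-axis at x ∈ {-2, 0}.
4. These observations pin down the coefficients.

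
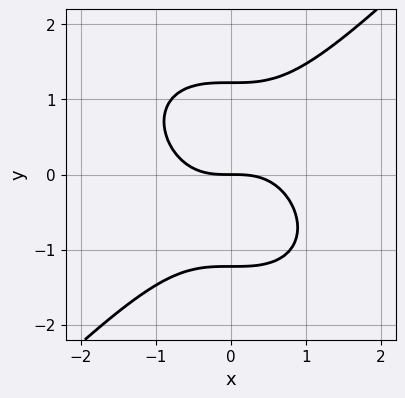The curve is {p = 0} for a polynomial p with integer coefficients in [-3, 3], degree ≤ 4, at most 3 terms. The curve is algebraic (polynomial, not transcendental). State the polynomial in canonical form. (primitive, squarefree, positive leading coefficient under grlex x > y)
1. Degree: a generic line meets the curve in up to 3 points, so deg p = 3.
2. Checking where it meets the axes: it crosses the x-axis at the gridline x = 0; one y-axis crossing is at y = 0.
3. Fitting integer coefficients to these (and the overall shape) gives p.

2*x^3 - 2*y^3 + 3*y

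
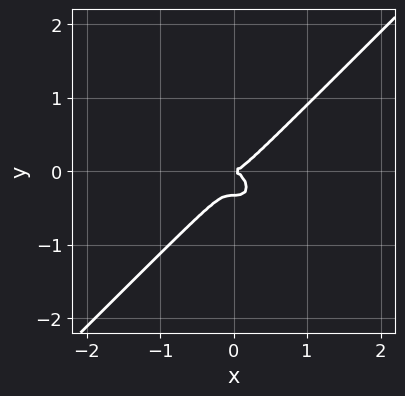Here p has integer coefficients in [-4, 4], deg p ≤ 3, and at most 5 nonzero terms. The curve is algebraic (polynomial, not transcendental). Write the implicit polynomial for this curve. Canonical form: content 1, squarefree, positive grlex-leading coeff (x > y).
First, degree: the shape is more complex than any degree-2 curve, so deg p = 3.
Then, from the axis intercepts and sections: it meets the x-axis at x = 0 (among the integer gridlines); it meets the y-axis at y = 0 (among the integer gridlines).
Finally, together with the visible shape, these determine p as stated.

3*x^3 - 3*y^3 - y^2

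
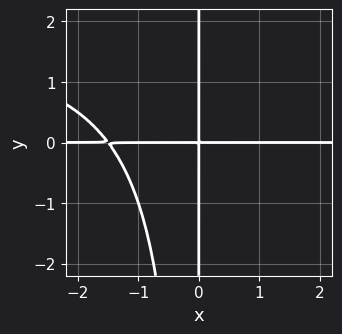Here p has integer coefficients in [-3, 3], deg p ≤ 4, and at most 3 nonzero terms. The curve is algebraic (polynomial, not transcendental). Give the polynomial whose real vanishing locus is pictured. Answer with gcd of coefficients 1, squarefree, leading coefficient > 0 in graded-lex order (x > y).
x^2*y^2 - 2*x^2*y - 3*x*y

First, deg p = 4. The shape is more complex than any degree-3 curve.
Then, from the axis intercepts and sections: every point of the x-axis in the box is on the curve; every point of the y-axis in the box is on the curve.
Finally, matching integer coefficients to the picture gives p.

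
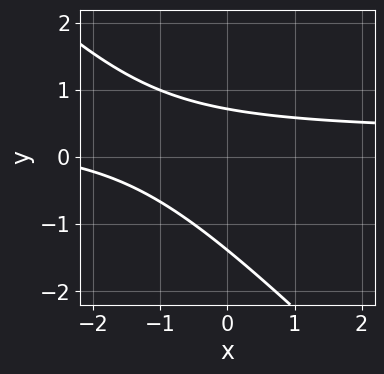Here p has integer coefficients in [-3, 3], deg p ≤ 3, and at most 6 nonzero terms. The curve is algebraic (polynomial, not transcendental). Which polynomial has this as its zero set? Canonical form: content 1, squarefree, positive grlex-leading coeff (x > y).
3*x*y + 3*y^2 - x + 2*y - 3

The degree is 2 — no degree-1 curve has this shape.
Against the integer gridlines: the curve avoids every integer x-axis point in the box.
These observations pin down the coefficients.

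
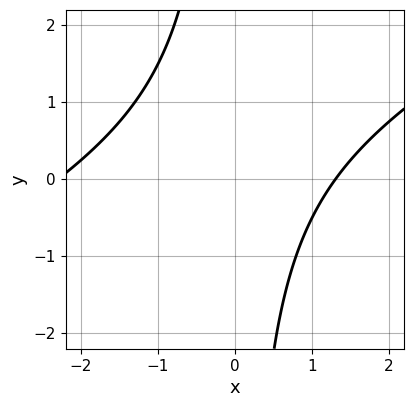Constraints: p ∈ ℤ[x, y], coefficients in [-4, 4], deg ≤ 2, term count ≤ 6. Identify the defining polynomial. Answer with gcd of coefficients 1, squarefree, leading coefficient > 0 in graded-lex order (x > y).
The degree is 2 — a generic line meets the curve in up to 2 points.
Checking where it meets the axes: no y-intercept at any integer in the box.
Putting this together gives p.

x^2 - 2*x*y + x - 3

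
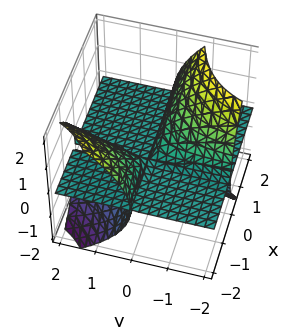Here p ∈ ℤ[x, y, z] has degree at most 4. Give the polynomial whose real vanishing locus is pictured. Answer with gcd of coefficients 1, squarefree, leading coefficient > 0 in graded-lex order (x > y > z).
There are 3 components. They look like related sheets of one shape, so recover p as a whole.
The degree is 3 — the shape is more complex than any degree-2 surface.
From the visible intercepts: every point of the y-axis in the box is on the surface; it crosses the z-axis at the gridline z = 0; the visible x-axis segment lies entirely on the surface.
Matching integer coefficients to the picture gives p.

2*x*y*z + z^3 + y*z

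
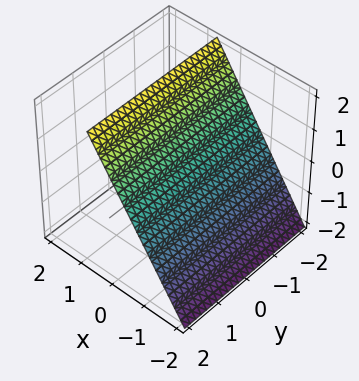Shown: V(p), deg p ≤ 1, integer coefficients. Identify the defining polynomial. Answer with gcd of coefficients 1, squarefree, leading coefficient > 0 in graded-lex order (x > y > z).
3*x - 2*z + 2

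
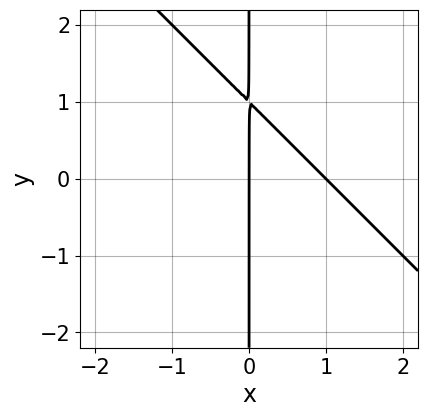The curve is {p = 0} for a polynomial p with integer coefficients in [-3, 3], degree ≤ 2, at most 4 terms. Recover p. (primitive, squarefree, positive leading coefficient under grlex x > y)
x^2 + x*y - x

deg p = 2.
Observable constraints: every point of the y-axis in the box is on the curve; the x-axis gridline crossings are at x ∈ {0, 1}.
The integer polynomial consistent with all of this is the stated p.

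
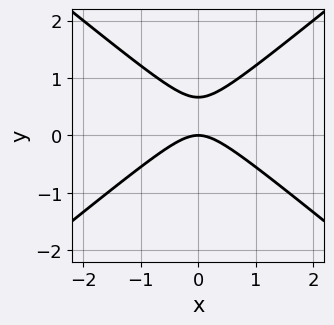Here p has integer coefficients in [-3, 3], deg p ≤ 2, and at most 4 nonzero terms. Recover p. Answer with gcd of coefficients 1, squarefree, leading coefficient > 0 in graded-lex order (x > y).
2*x^2 - 3*y^2 + 2*y

1. deg p = 2. A generic line meets the curve in up to 2 points.
2. Symmetries: the x ↦ −x reflection is a symmetry, so x appears only in even powers.
3. Checking where it meets the axes: it meets the x-axis at x = 0 (among the integer gridlines); it meets the y-axis at y = 0 (among the integer gridlines).
4. Together with the visible shape, these determine p as stated.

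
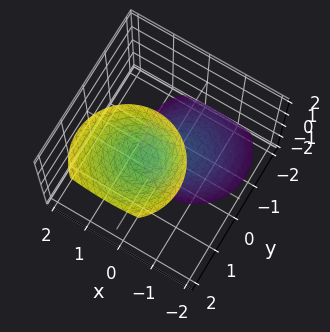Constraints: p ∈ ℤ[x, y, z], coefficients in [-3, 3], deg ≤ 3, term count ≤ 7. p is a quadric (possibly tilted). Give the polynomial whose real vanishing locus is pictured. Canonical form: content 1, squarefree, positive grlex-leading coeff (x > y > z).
3*x^2 - x*z + 3*y^2 - 3*y*z - z^2 + 2

First, the picture has 2 separate pieces.
Then, degree: the shape is more complex than any degree-1 surface, so deg p = 2.
Then, checking where it meets the axes: it misses every integer gridline on the x-axis; it misses every integer gridline on the y-axis.
Finally, putting this together gives p.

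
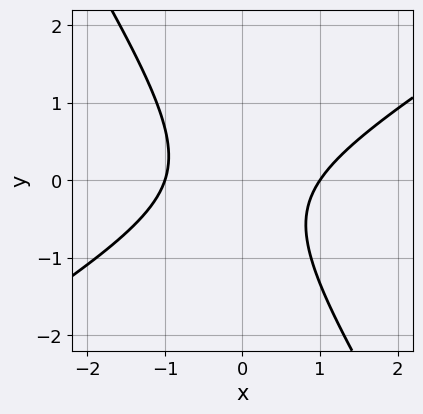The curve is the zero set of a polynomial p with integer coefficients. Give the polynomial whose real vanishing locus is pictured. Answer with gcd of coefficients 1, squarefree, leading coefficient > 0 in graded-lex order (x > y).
3*x^2 - 3*x*y - 3*y^2 - y - 3

1. The degree is 2 — a generic line meets the curve in up to 2 points.
2. Checking where it meets the axes: it misses every integer gridline on the y-axis; the x-axis gridline crossings are at x ∈ {-1, 1}.
3. Solving for integer coefficients yields p as stated.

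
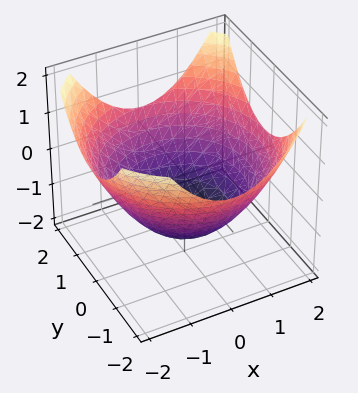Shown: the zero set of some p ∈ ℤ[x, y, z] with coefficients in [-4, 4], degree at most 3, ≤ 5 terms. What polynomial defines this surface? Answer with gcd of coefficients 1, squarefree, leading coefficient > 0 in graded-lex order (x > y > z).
x^2 + y^2 - 2*z - 3

1. The degree is 2 — a generic line meets the surface in up to 2 points.
2. Symmetry: the z-axis is an axis of rotation, so x and y enter only as x² + y².
3. Reading off the gridlines: a circular section at z = 0 has radius between 1 and 2.
4. Putting this together gives p.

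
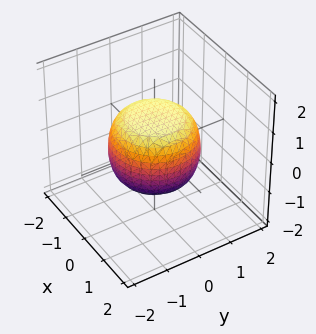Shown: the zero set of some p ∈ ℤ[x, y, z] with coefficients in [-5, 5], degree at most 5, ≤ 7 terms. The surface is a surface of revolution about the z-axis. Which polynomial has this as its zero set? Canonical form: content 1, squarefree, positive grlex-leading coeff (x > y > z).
2*x^4 + 4*x^2*y^2 + 2*y^4 - x^2 - y^2 + 3*z^2 - 3

First, the degree is 4 — no degree-3 surface has this shape.
Next, by symmetry, every cross-section ⟂ z is a circle, so x, y appear only via x² + y².
Next, from the axis intercepts and sections: a circular section at z = 0 has radius between 1 and 2; the z-axis gridline crossings are at z ∈ {-1, 1}.
Finally, solving for integer coefficients yields p as stated.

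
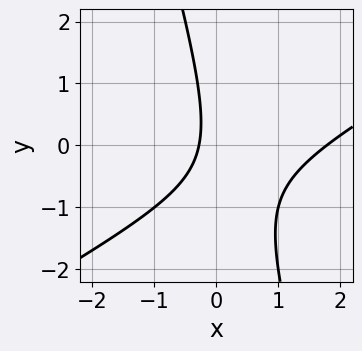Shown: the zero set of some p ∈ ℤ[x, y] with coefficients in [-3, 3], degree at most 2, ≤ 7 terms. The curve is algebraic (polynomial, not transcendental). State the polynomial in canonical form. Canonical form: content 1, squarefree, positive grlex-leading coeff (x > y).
1. Degree: a generic line meets the curve in up to 2 points, so deg p = 2.
2. Reading off the gridlines: no y-intercept at any integer in the box.
3. Fitting integer coefficients to these (and the overall shape) gives p.

2*x^2 - 3*x*y - y^2 - 3*x - 1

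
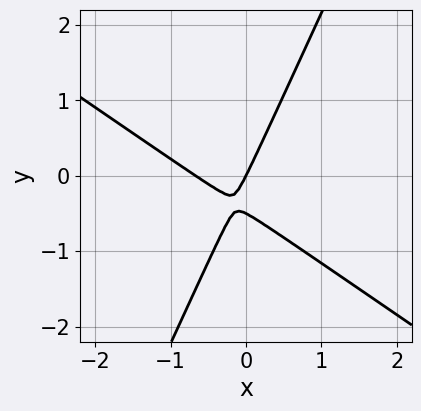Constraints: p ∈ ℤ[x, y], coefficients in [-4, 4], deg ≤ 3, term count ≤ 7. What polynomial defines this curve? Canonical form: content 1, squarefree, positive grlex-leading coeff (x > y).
3*x^2 + 3*x*y - 2*y^2 + 2*x - y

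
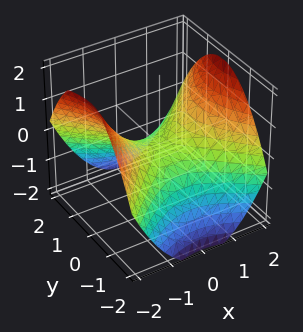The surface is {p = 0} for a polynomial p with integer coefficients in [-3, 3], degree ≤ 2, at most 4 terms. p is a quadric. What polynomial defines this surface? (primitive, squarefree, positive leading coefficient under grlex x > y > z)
x^2 - y^2 - 2*z

1. deg p = 2. A hyperbolic paraboloid; a quadric.
2. Symmetries: mirror symmetry x ↦ −x ⇒ only even powers of x; it's symmetric under y → −y, forcing even powers of y.
3. Against the integer gridlines: it meets the z-axis at z = 0 (among the integer gridlines); one x-axis crossing is at x = 0; it meets the y-axis at y = 0 (among the integer gridlines).
4. Assembling these constraints gives the stated polynomial.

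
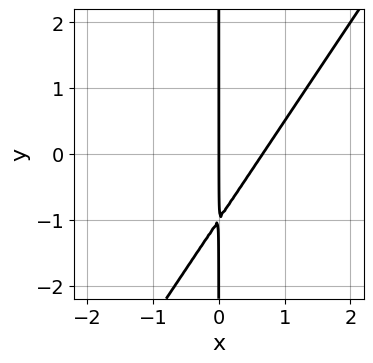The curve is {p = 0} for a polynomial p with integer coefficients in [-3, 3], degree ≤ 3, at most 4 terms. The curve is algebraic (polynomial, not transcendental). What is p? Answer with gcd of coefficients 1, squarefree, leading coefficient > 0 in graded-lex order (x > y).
1. The degree is 2 — a generic line meets the curve in up to 2 points.
2. From the visible intercepts: one x-axis crossing is at x = 0; every point of the y-axis in the box is on the curve.
3. Solving for integer coefficients yields p as stated.

3*x^2 - 2*x*y - 2*x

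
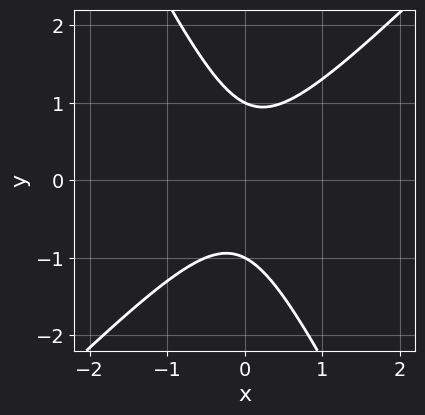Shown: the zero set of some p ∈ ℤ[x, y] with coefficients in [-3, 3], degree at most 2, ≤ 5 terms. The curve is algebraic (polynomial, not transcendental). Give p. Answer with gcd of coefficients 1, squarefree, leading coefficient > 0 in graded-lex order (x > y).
First, deg p = 2. No degree-1 curve has this shape.
Then, against the integer gridlines: among the integer gridlines, it crosses the y-axis at y ∈ {-1, 1}; no x-intercept at any integer in the box.
Finally, solving for integer coefficients yields p as stated.

2*x^2 - x*y - y^2 + 1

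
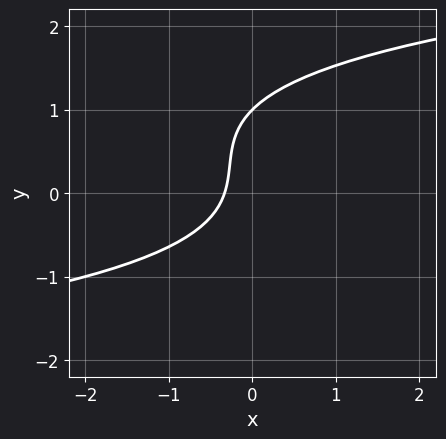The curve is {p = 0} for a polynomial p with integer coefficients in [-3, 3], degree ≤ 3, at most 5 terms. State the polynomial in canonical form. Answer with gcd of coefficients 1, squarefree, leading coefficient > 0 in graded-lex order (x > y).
2*y^3 - 2*y^2 - 3*x + y - 1

The degree is 3 — no degree-2 curve has this shape.
Checking where it meets the axes: one y-axis crossing is at y = 1.
Fitting integer coefficients to these (and the overall shape) gives p.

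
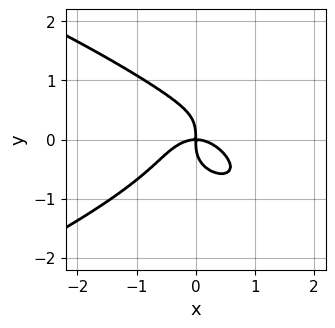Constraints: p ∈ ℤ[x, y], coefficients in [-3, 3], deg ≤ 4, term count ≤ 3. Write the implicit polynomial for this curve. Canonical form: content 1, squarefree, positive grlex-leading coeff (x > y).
3*y^4 + 2*x^3 + 2*x*y

The degree is 4 — a generic line meets the curve in up to 4 points.
From the axis intercepts and sections: it crosses the y-axis at the gridline y = 0; it crosses the x-axis at the gridline x = 0.
Matching integer coefficients to the picture gives p.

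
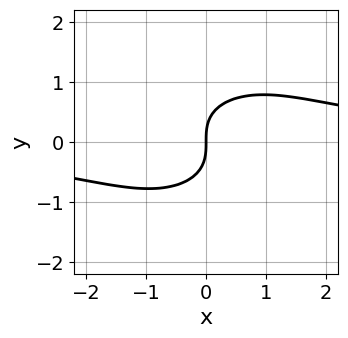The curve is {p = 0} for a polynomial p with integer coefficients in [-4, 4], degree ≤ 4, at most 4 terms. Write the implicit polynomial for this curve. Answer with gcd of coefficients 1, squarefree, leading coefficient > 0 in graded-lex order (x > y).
1. Degree: no degree-2 curve has this shape, so deg p = 3.
2. From the axis intercepts and sections: it crosses the x-axis at the gridline x = 0; it meets the y-axis at y = 0 (among the integer gridlines).
3. Matching integer coefficients to the picture gives p.

2*x^2*y + 3*y^3 - 3*x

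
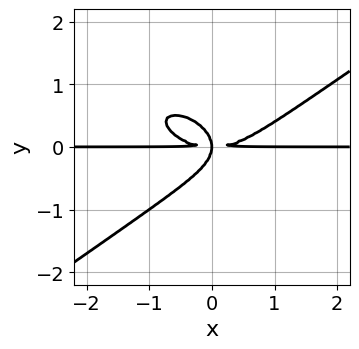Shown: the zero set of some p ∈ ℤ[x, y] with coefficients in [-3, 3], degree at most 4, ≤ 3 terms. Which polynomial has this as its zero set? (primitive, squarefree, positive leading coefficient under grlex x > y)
x^3*y - 3*y^4 - 2*x*y^2

deg p = 4.
From the axis intercepts and sections: every point of the x-axis in the box is on the curve.
Matching integer coefficients to the picture gives p.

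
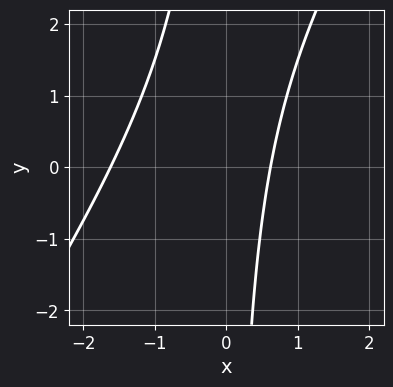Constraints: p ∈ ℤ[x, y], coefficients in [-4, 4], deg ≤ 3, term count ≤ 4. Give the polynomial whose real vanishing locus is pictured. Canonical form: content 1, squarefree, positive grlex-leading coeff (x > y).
1. The degree is 2 — the shape is more complex than any degree-1 curve.
2. Observable constraints: no y-intercept at any integer in the box.
3. Assembling these constraints gives the stated polynomial.

3*x^2 - 2*x*y + 3*x - 3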